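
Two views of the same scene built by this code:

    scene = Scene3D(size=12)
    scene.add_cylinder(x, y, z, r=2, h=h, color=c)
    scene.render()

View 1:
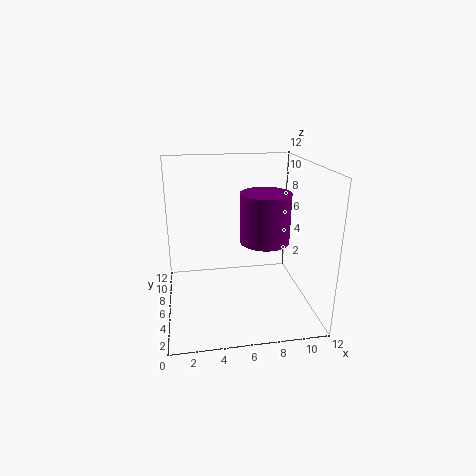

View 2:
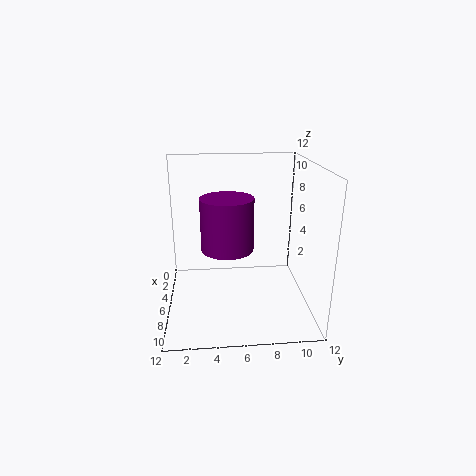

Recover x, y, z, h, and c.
x = 8; y = 5; z = 6; h = 4; c = 'purple'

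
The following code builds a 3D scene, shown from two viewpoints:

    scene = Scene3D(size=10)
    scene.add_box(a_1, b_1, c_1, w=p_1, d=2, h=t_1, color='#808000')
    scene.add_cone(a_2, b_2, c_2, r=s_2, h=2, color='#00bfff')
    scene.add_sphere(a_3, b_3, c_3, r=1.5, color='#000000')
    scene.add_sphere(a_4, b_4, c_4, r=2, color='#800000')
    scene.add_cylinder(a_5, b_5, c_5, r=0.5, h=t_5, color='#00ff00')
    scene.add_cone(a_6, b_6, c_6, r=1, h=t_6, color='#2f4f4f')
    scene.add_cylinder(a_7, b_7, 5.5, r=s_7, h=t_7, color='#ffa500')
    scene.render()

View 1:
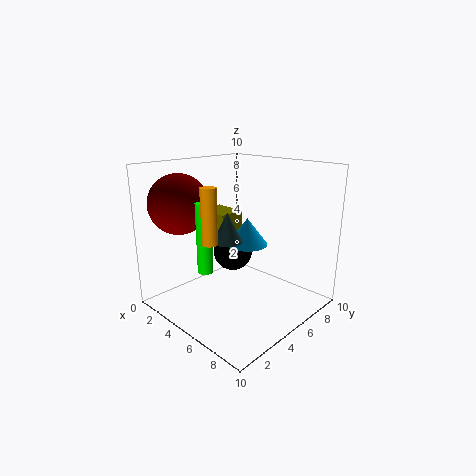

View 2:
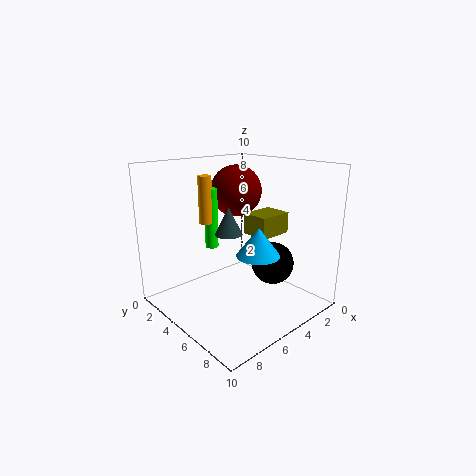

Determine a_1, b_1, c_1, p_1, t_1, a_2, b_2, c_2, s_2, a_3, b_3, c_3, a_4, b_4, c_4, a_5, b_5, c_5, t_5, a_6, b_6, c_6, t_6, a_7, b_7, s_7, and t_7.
a_1 = 1.5; b_1 = 4.5; c_1 = 5; p_1 = 2.5; t_1 = 1.5; a_2 = 4.5; b_2 = 6.5; c_2 = 4; s_2 = 1.5; a_3 = 3; b_3 = 6.5; c_3 = 3; a_4 = 2.5; b_4 = 2; c_4 = 7.5; a_5 = 5; b_5 = 2; c_5 = 3.5; t_5 = 4.5; a_6 = 5; b_6 = 4; c_6 = 5; t_6 = 2; a_7 = 5.5; b_7 = 2; s_7 = 0.5; t_7 = 3.5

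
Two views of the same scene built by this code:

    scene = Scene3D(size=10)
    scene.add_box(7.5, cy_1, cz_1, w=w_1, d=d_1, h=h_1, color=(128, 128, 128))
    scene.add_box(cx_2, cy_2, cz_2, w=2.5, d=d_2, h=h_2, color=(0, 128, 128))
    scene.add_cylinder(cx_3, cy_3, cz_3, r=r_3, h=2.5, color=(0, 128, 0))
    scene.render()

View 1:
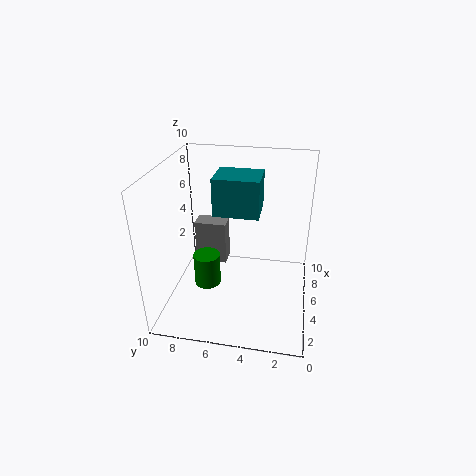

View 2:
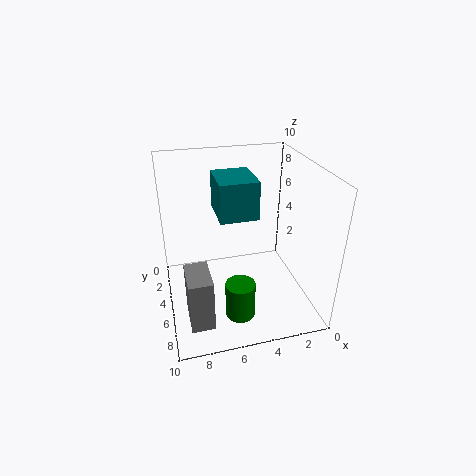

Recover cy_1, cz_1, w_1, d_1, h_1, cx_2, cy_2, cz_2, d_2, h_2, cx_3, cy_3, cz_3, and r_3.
cy_1 = 6.5
cz_1 = 1
w_1 = 1.5
d_1 = 2.5
h_1 = 3.5
cx_2 = 4
cy_2 = 3.5
cz_2 = 7
d_2 = 3
h_2 = 2.5
cx_3 = 5.5
cy_3 = 7.5
cz_3 = 0.5
r_3 = 1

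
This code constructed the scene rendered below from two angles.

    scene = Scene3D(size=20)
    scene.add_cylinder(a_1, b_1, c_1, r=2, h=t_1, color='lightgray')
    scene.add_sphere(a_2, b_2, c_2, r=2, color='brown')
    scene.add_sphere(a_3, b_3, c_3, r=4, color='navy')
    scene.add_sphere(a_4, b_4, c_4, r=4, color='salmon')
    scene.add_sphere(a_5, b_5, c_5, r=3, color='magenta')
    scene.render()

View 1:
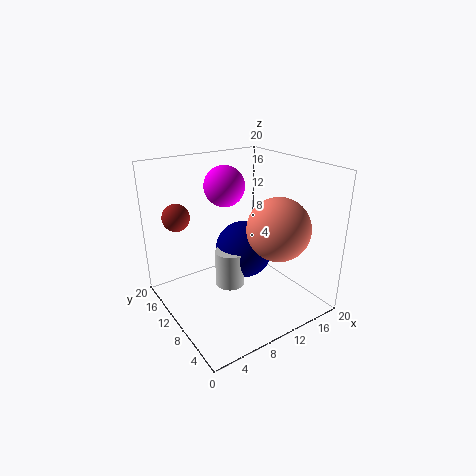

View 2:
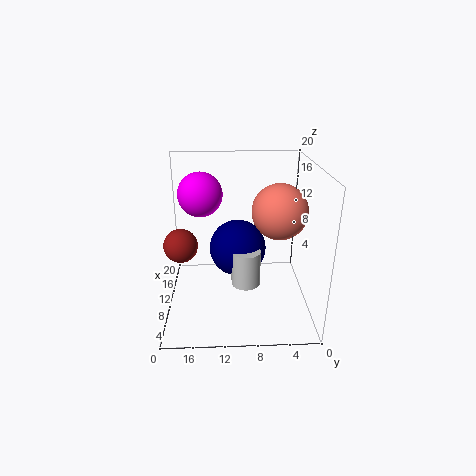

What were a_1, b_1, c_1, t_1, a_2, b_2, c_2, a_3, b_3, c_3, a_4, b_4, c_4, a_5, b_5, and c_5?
a_1 = 8, b_1 = 9, c_1 = 4, t_1 = 5, a_2 = 4, b_2 = 17, c_2 = 12, a_3 = 11, b_3 = 10, c_3 = 8, a_4 = 12, b_4 = 4, c_4 = 13, a_5 = 11, b_5 = 15, c_5 = 16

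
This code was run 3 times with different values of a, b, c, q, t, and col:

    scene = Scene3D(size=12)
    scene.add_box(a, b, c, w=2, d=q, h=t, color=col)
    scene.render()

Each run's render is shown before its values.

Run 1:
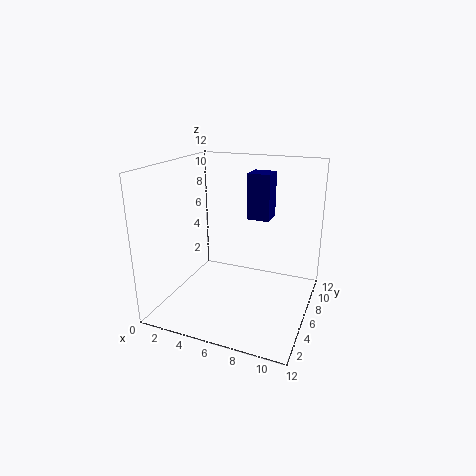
a = 6, b = 8, c = 7, q = 2, t = 4, col = 'navy'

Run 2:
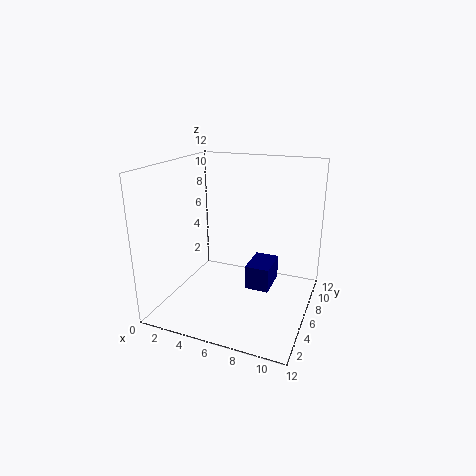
a = 7, b = 5, c = 2, q = 3, t = 2, col = 'navy'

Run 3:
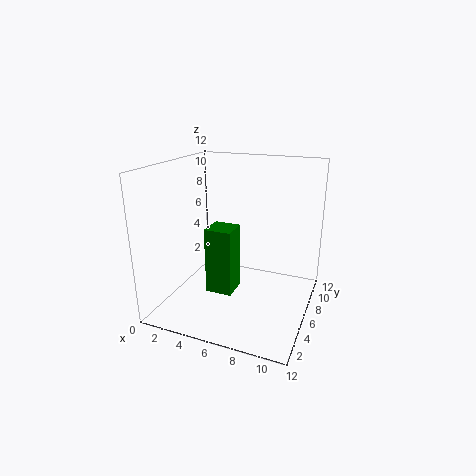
a = 5, b = 2, c = 3, q = 2, t = 5, col = 'green'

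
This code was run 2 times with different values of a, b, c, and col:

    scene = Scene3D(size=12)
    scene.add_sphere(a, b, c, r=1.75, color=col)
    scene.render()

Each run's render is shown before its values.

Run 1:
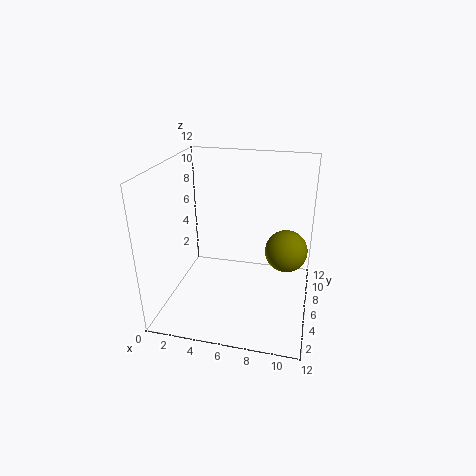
a = 10, b = 6.5, c = 5, col = 'olive'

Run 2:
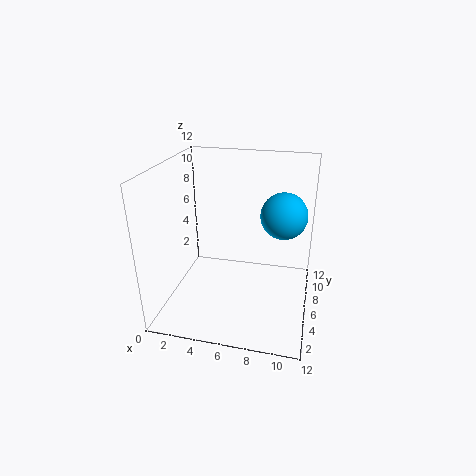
a = 9.75, b = 5, c = 8.75, col = 'deepskyblue'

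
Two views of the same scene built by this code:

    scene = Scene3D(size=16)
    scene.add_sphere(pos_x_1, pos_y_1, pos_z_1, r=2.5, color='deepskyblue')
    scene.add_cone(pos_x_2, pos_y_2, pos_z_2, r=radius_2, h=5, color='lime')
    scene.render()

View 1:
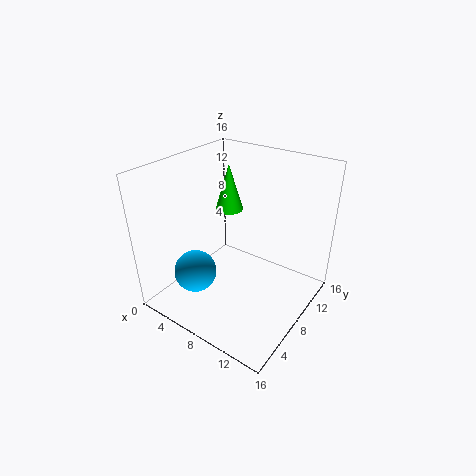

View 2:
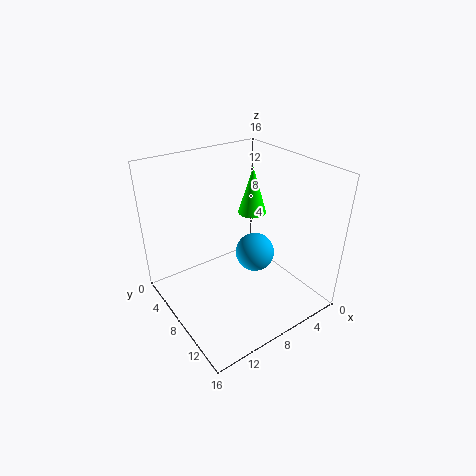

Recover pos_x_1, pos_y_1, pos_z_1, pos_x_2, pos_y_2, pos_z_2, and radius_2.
pos_x_1 = 3.5, pos_y_1 = 5.5, pos_z_1 = 3, pos_x_2 = 6.5, pos_y_2 = 8.5, pos_z_2 = 11, radius_2 = 1.5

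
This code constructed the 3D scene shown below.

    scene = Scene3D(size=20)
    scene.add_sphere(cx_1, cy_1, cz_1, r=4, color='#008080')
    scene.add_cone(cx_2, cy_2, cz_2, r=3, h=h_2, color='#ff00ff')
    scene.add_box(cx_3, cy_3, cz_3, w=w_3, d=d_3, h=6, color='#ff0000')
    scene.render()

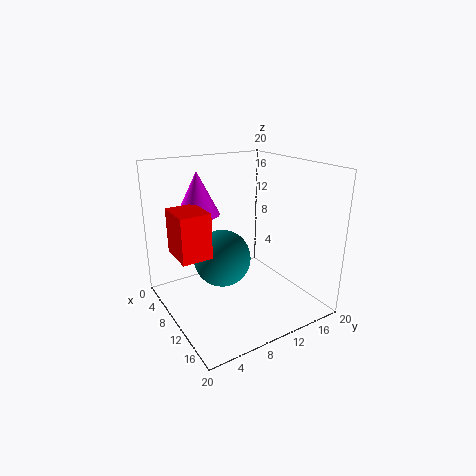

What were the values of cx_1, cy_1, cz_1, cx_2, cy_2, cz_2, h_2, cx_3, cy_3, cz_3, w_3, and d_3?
cx_1 = 9; cy_1 = 8; cz_1 = 7; cx_2 = 6; cy_2 = 6; cz_2 = 13; h_2 = 6; cx_3 = 7; cy_3 = 1; cz_3 = 9; w_3 = 5; d_3 = 4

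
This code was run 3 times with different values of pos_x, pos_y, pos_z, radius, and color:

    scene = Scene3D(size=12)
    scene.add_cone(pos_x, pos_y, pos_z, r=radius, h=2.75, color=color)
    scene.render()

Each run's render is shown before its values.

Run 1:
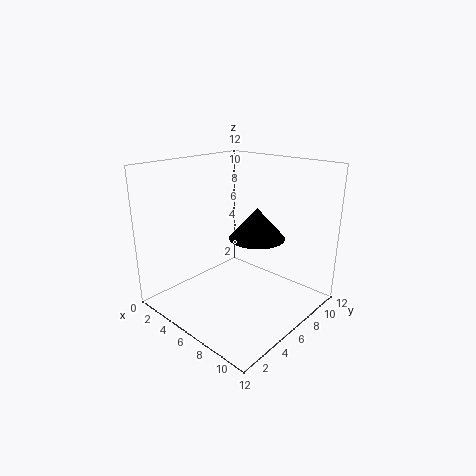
pos_x = 6
pos_y = 8.5
pos_z = 5.25
radius = 2.5
color = 'black'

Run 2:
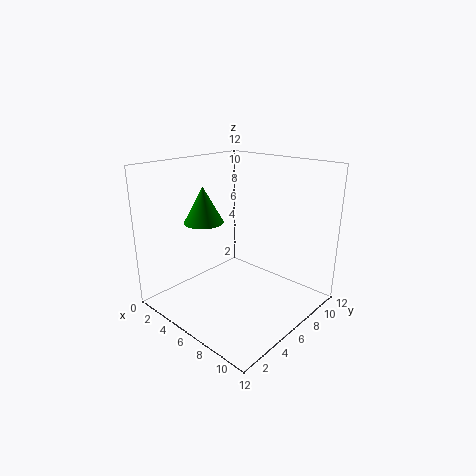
pos_x = 5.25
pos_y = 3
pos_z = 8
radius = 1.5
color = 'green'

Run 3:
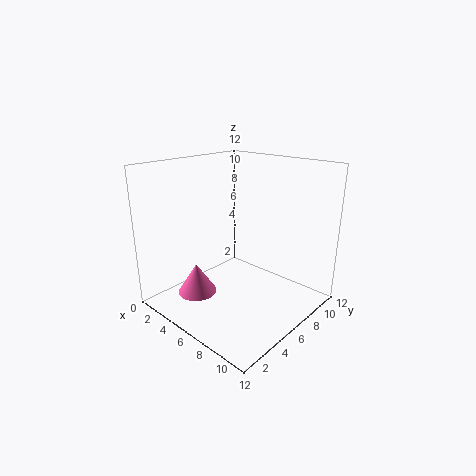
pos_x = 2.5
pos_y = 4.25
pos_z = 0.25
radius = 1.75
color = 'hotpink'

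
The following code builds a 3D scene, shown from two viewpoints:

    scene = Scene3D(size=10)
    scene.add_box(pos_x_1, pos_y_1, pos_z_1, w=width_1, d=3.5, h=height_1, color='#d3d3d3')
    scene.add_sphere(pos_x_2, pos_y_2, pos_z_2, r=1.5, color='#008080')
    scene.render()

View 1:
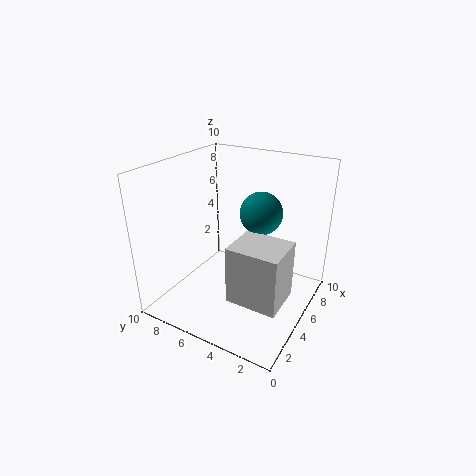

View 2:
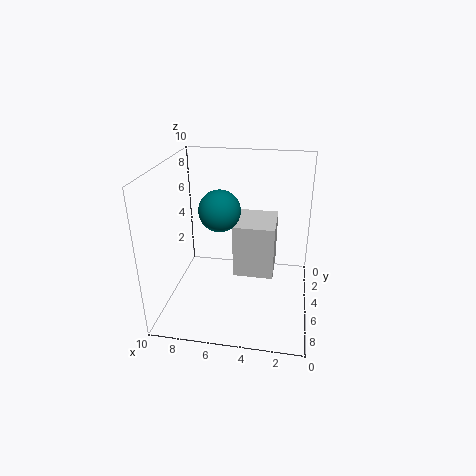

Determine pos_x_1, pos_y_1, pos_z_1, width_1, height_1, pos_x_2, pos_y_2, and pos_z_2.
pos_x_1 = 2.5; pos_y_1 = 1; pos_z_1 = 1.5; width_1 = 3; height_1 = 4; pos_x_2 = 6.5; pos_y_2 = 4; pos_z_2 = 6.5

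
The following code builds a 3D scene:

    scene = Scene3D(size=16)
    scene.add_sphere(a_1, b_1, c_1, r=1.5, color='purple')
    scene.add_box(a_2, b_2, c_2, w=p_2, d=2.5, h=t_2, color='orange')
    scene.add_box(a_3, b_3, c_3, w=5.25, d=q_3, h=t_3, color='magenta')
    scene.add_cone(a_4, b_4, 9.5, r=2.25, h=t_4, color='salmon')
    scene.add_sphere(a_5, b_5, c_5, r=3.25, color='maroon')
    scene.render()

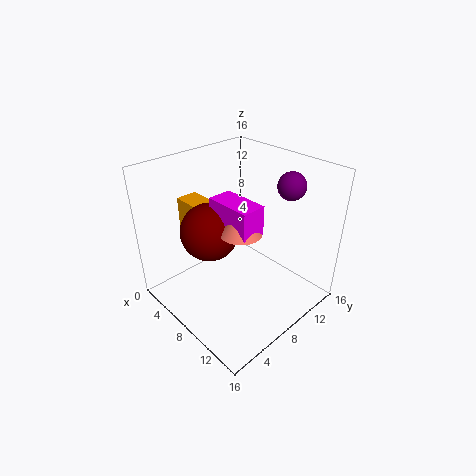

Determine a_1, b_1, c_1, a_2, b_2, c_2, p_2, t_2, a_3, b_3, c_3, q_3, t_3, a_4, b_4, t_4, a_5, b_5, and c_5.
a_1 = 11.5; b_1 = 12.25; c_1 = 14; a_2 = 0.75; b_2 = 5.25; c_2 = 7.75; p_2 = 3.25; t_2 = 3.5; a_3 = 5.75; b_3 = 6; c_3 = 9.5; q_3 = 2.75; t_3 = 3.25; a_4 = 9.25; b_4 = 7.25; t_4 = 3.25; a_5 = 5.5; b_5 = 6; c_5 = 8.5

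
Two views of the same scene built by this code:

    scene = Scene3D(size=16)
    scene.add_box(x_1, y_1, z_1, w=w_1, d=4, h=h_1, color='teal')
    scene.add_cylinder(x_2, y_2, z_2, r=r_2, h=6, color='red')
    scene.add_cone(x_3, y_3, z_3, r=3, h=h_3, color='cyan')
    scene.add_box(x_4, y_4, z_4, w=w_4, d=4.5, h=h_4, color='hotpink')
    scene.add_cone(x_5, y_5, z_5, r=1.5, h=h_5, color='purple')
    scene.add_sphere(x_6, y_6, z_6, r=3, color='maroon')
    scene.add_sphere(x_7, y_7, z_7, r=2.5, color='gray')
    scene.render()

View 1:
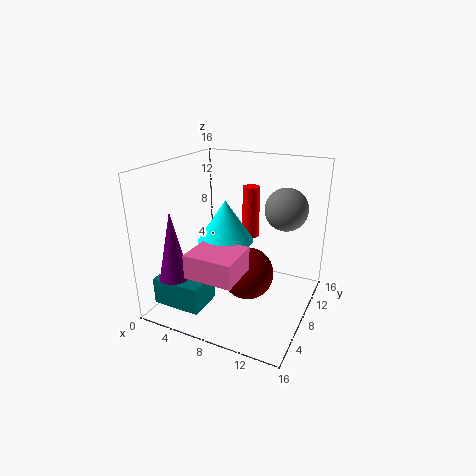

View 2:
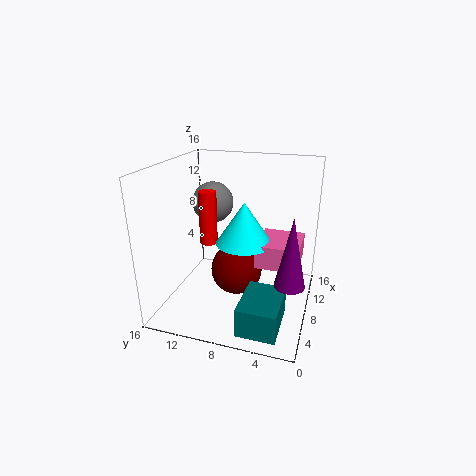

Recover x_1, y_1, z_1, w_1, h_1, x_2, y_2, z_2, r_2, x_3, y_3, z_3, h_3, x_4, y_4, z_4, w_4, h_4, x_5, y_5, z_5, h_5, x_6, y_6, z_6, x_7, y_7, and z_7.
x_1 = 0.5
y_1 = 2
z_1 = 1
w_1 = 5.5
h_1 = 3
x_2 = 8
y_2 = 11.5
z_2 = 7
r_2 = 1
x_3 = 7
y_3 = 7
z_3 = 8
h_3 = 4.5
x_4 = 5.5
y_4 = 1
z_4 = 6
w_4 = 5
h_4 = 2.5
x_5 = 4
y_5 = 1.5
z_5 = 5.5
h_5 = 7
x_6 = 9
y_6 = 8.5
z_6 = 3.5
x_7 = 12
y_7 = 12.5
z_7 = 10.5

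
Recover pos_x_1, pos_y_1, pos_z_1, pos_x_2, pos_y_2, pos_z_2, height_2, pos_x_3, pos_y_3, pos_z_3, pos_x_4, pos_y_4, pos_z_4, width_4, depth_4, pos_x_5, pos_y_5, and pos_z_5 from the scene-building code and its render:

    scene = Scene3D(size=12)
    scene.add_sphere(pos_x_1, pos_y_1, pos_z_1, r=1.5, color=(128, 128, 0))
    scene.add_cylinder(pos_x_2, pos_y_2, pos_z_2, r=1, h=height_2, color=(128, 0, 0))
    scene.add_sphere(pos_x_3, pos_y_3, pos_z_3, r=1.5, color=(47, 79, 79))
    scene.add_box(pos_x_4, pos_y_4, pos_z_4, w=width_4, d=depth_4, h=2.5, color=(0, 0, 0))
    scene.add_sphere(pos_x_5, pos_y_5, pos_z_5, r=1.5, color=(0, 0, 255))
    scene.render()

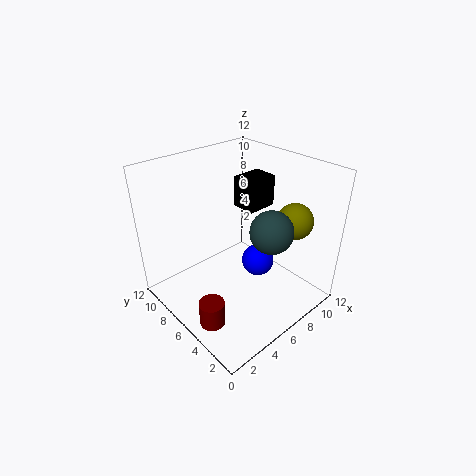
pos_x_1 = 9.5, pos_y_1 = 3, pos_z_1 = 7.5, pos_x_2 = 1.5, pos_y_2 = 4, pos_z_2 = 1, height_2 = 2, pos_x_3 = 5, pos_y_3 = 1.5, pos_z_3 = 9, pos_x_4 = 6.5, pos_y_4 = 5, pos_z_4 = 8.5, width_4 = 2.5, depth_4 = 2, pos_x_5 = 9, pos_y_5 = 6.5, pos_z_5 = 2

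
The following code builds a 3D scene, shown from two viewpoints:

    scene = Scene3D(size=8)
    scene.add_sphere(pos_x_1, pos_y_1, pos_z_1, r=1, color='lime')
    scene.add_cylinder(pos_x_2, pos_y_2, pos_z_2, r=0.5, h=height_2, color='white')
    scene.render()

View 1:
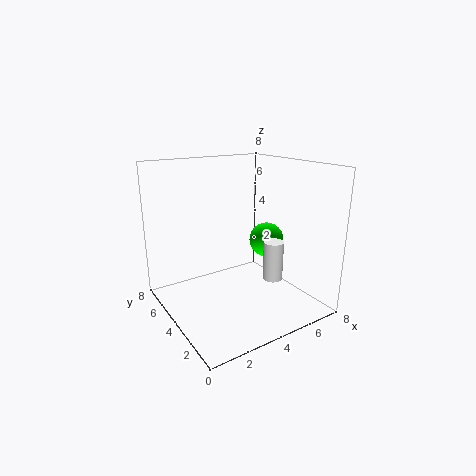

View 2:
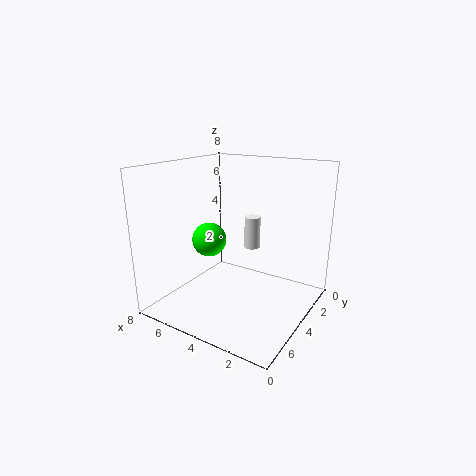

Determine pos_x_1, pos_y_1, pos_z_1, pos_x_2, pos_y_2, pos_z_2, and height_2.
pos_x_1 = 6
pos_y_1 = 4
pos_z_1 = 3.5
pos_x_2 = 4.5
pos_y_2 = 1.5
pos_z_2 = 2.5
height_2 = 2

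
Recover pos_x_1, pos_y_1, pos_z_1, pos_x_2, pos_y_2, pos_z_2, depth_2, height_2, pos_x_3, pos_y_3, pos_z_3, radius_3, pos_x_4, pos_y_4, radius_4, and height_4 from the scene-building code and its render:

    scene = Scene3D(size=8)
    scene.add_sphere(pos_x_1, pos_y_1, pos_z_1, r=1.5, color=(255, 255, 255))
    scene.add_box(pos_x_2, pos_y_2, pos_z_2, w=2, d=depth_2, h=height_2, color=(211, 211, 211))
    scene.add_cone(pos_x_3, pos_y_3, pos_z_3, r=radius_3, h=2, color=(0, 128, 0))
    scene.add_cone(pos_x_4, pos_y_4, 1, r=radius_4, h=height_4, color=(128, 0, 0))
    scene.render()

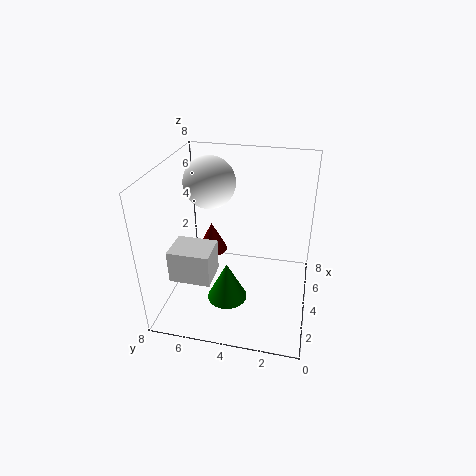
pos_x_1 = 5.5
pos_y_1 = 6
pos_z_1 = 6.5
pos_x_2 = 3
pos_y_2 = 5.5
pos_z_2 = 1
depth_2 = 2.5
height_2 = 2
pos_x_3 = 1.5
pos_y_3 = 4
pos_z_3 = 2
radius_3 = 1
pos_x_4 = 7
pos_y_4 = 6.5
radius_4 = 1
height_4 = 2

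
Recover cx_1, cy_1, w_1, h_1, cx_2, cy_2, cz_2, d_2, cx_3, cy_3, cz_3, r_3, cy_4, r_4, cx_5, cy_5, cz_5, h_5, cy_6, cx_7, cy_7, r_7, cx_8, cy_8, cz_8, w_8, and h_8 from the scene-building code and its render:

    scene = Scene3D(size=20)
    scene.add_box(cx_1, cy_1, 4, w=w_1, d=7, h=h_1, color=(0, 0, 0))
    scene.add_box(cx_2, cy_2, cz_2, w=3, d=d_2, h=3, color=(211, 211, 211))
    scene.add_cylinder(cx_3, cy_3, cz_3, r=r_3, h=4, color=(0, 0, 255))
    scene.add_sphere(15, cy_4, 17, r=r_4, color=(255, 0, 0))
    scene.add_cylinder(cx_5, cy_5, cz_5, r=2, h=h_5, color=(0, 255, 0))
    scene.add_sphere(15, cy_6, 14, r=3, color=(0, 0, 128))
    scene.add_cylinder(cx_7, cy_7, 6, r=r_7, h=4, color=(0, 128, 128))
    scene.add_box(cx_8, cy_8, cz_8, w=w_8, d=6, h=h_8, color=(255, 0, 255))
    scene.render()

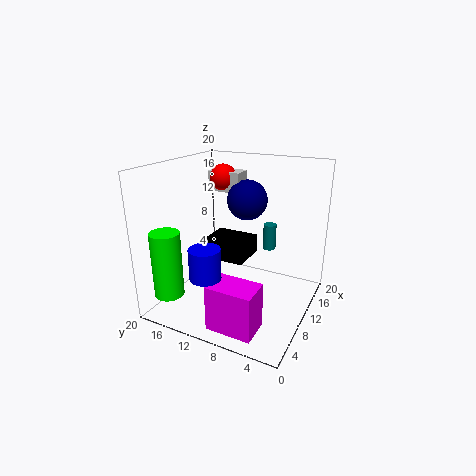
cx_1 = 13, cy_1 = 11, w_1 = 6, h_1 = 3, cx_2 = 14, cy_2 = 12, cz_2 = 15, d_2 = 5, cx_3 = 3, cy_3 = 11, cz_3 = 7, r_3 = 2, cy_4 = 15, r_4 = 2, cx_5 = 3, cy_5 = 17, cz_5 = 3, h_5 = 9, cy_6 = 11, cx_7 = 17, cy_7 = 8, r_7 = 1, cx_8 = 1, cy_8 = 4, cz_8 = 1, w_8 = 4, h_8 = 6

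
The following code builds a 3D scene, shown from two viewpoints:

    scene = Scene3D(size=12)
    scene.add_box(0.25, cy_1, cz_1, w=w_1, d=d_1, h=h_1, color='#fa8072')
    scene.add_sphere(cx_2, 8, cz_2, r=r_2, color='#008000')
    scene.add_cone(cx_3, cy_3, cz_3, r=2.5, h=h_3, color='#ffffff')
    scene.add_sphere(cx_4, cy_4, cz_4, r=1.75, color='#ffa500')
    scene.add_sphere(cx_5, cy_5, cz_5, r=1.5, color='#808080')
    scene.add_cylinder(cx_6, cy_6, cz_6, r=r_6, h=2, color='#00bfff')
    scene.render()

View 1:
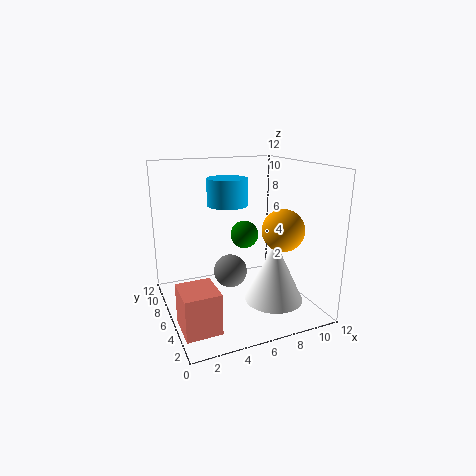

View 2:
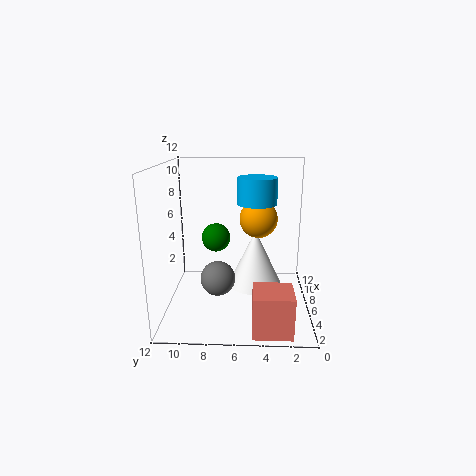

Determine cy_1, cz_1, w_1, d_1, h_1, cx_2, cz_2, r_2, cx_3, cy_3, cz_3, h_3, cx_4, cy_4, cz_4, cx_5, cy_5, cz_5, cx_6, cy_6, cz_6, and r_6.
cy_1 = 1.75
cz_1 = 0.25
w_1 = 2.75
d_1 = 3
h_1 = 3.25
cx_2 = 7.5
cz_2 = 5.5
r_2 = 1.25
cx_3 = 8.75
cy_3 = 4.5
cz_3 = 0.5
h_3 = 5.25
cx_4 = 9.25
cy_4 = 4.25
cz_4 = 6.75
cx_5 = 6
cy_5 = 7.75
cz_5 = 2.25
cx_6 = 4.5
cy_6 = 4.5
cz_6 = 9.25
r_6 = 1.5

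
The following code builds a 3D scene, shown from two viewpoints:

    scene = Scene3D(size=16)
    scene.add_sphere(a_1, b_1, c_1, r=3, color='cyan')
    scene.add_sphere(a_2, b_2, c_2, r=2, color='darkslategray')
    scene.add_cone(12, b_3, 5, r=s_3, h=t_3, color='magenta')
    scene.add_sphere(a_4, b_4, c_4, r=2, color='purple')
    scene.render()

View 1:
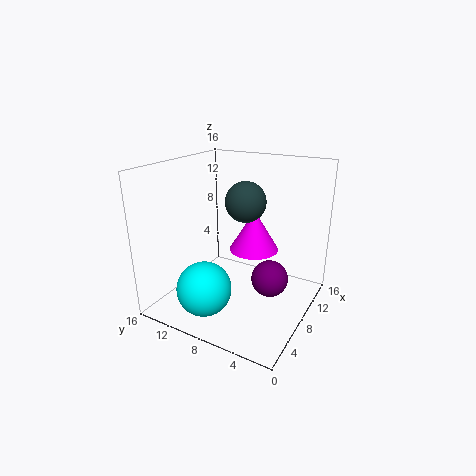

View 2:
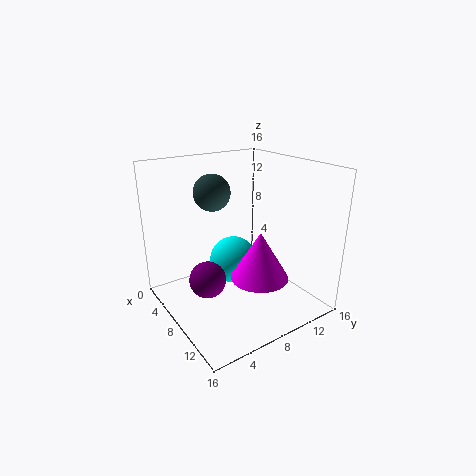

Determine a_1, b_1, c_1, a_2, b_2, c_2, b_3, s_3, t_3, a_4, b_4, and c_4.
a_1 = 4
b_1 = 10
c_1 = 3
a_2 = 6
b_2 = 6
c_2 = 13
b_3 = 8
s_3 = 3
t_3 = 5
a_4 = 8
b_4 = 4
c_4 = 4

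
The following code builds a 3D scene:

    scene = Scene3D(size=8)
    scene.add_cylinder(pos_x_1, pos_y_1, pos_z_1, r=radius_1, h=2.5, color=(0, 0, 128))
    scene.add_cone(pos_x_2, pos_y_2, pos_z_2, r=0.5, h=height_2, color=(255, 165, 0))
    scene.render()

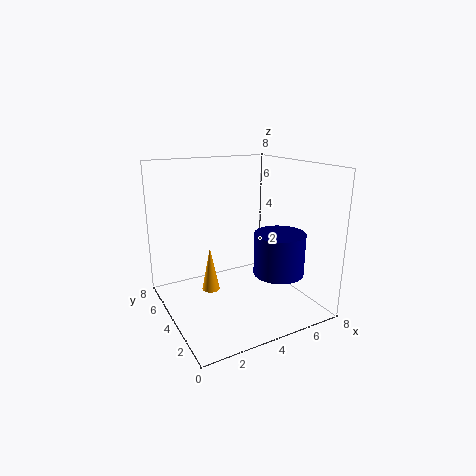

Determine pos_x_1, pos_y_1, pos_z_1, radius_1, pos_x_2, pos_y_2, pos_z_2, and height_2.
pos_x_1 = 6.5; pos_y_1 = 3.5; pos_z_1 = 1.5; radius_1 = 1.5; pos_x_2 = 2.5; pos_y_2 = 4.5; pos_z_2 = 1; height_2 = 2.5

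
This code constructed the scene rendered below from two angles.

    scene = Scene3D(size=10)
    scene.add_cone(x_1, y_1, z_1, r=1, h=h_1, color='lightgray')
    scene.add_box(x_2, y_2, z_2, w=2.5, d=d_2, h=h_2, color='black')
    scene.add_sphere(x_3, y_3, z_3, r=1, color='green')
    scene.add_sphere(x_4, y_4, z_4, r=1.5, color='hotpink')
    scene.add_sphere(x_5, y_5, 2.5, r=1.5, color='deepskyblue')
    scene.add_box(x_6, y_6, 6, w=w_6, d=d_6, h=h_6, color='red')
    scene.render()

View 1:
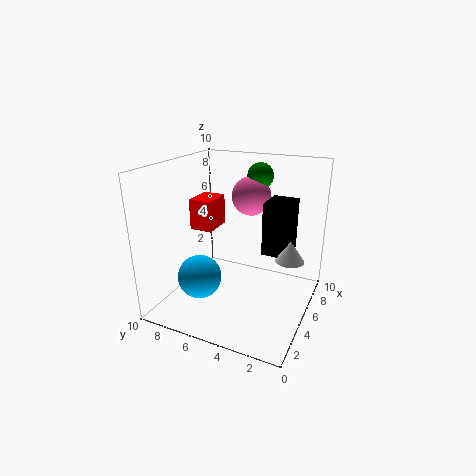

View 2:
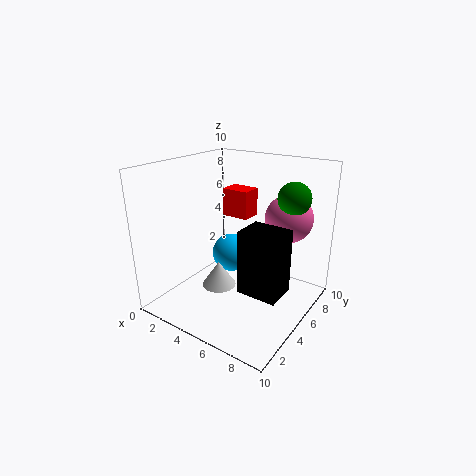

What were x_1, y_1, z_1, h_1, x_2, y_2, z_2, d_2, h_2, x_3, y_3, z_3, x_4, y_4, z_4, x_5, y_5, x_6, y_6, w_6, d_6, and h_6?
x_1 = 6
y_1 = 1.5
z_1 = 3.5
h_1 = 1.5
x_2 = 7
y_2 = 2
z_2 = 3
d_2 = 2
h_2 = 4
x_3 = 9
y_3 = 5
z_3 = 8.5
x_4 = 8.5
y_4 = 5.5
z_4 = 7
x_5 = 3
y_5 = 7
x_6 = 3
y_6 = 6
w_6 = 2
d_6 = 1.5
h_6 = 2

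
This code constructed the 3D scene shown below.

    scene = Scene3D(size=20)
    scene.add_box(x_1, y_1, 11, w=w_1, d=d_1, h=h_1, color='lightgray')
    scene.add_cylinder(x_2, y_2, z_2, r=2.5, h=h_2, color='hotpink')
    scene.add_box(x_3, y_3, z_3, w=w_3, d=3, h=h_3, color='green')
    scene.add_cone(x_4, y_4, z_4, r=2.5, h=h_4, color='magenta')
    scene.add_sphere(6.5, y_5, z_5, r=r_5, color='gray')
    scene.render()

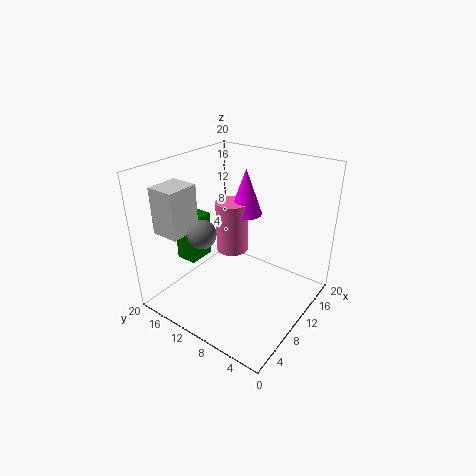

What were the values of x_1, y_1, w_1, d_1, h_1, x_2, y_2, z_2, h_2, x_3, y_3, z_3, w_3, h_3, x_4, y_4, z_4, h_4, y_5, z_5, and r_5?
x_1 = 3, y_1 = 15, w_1 = 4.5, d_1 = 4, h_1 = 6.5, x_2 = 14, y_2 = 14, z_2 = 5, h_2 = 8, x_3 = 6, y_3 = 15, z_3 = 6, w_3 = 4, h_3 = 6.5, x_4 = 15.5, y_4 = 12.5, z_4 = 11, h_4 = 7, y_5 = 13.5, z_5 = 11, r_5 = 2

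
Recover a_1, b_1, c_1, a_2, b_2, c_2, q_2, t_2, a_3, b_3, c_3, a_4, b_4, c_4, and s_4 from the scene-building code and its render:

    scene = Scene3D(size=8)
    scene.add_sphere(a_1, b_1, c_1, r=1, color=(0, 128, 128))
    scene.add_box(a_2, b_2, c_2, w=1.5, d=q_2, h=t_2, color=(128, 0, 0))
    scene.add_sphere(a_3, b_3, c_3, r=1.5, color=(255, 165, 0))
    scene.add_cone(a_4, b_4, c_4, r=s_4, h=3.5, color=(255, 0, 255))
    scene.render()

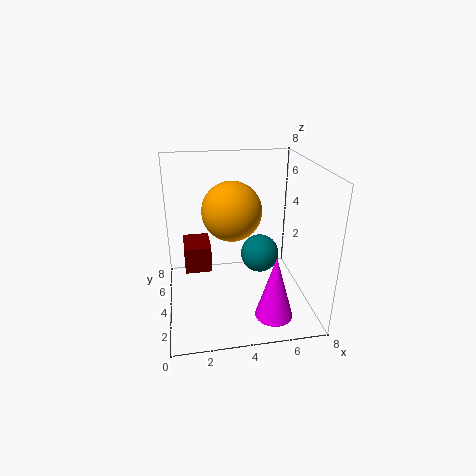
a_1 = 5, b_1 = 3, c_1 = 3.5, a_2 = 1, b_2 = 4, c_2 = 2, q_2 = 2, t_2 = 1.5, a_3 = 3.5, b_3 = 3, c_3 = 6, a_4 = 5.5, b_4 = 1.5, c_4 = 0.5, s_4 = 1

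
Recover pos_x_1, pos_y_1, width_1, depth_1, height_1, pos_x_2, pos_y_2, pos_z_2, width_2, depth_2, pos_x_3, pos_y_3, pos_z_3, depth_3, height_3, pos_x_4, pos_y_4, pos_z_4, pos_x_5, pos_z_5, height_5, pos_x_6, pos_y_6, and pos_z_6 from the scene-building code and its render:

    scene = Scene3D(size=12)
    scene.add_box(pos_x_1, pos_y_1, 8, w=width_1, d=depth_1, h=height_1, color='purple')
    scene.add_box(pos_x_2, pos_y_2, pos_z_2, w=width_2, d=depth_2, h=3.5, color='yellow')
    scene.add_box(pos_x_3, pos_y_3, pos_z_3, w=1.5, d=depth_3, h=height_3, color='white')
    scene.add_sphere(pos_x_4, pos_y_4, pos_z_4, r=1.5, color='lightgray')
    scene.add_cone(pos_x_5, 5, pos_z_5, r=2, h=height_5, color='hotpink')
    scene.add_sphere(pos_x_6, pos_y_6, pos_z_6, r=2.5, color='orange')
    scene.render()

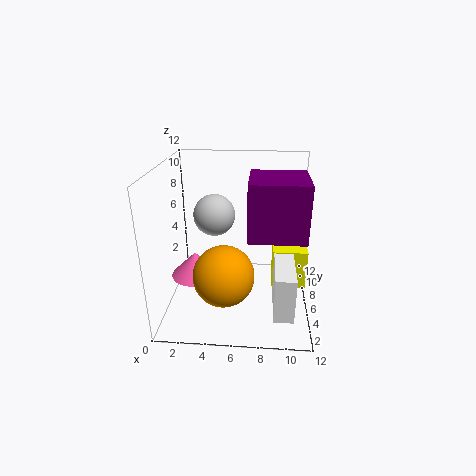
pos_x_1 = 7
pos_y_1 = 1
width_1 = 4
depth_1 = 4
height_1 = 4
pos_x_2 = 9
pos_y_2 = 6.5
pos_z_2 = 1
width_2 = 3
depth_2 = 3
pos_x_3 = 9
pos_y_3 = 0.5
pos_z_3 = 2
depth_3 = 4
height_3 = 3.5
pos_x_4 = 4.5
pos_y_4 = 3.5
pos_z_4 = 9
pos_x_5 = 2.5
pos_z_5 = 3
height_5 = 2
pos_x_6 = 5
pos_y_6 = 4
pos_z_6 = 3.5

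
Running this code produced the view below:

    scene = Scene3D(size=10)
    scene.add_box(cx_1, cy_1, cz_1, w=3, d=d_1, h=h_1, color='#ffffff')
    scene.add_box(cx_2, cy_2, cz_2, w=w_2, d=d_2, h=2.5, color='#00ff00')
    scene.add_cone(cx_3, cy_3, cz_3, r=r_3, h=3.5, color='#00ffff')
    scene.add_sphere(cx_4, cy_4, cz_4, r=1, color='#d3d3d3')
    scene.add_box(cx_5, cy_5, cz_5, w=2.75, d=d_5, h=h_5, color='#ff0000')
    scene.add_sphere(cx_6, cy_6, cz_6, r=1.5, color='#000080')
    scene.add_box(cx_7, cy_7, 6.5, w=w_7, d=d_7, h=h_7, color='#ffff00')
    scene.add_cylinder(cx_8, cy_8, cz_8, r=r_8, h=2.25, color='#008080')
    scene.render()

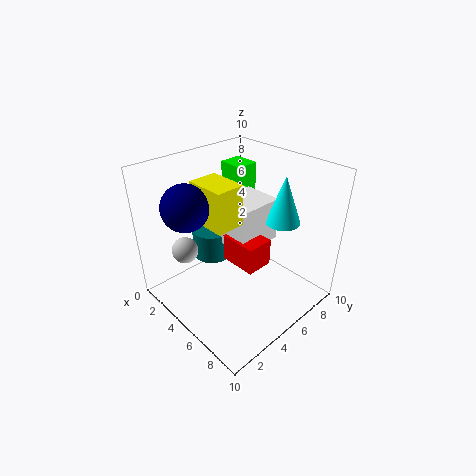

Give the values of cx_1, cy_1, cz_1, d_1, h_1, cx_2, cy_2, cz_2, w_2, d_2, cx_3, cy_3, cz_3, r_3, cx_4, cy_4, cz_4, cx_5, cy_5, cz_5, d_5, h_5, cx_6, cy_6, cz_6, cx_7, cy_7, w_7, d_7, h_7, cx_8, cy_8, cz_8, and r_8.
cx_1 = 2.5
cy_1 = 5
cz_1 = 3.75
d_1 = 3.5
h_1 = 3.25
cx_2 = 0.5
cy_2 = 7.5
cz_2 = 6.25
w_2 = 2
d_2 = 1.75
cx_3 = 6.25
cy_3 = 8.25
cz_3 = 5.5
r_3 = 1.25
cx_4 = 1.25
cy_4 = 3
cz_4 = 3
cx_5 = 3.75
cy_5 = 4.75
cz_5 = 2.75
d_5 = 2
h_5 = 2
cx_6 = 3.75
cy_6 = 1.75
cz_6 = 8
cx_7 = 3
cy_7 = 2.75
w_7 = 2.75
d_7 = 2
h_7 = 2.75
cx_8 = 1.75
cy_8 = 5.25
cz_8 = 2
r_8 = 1.5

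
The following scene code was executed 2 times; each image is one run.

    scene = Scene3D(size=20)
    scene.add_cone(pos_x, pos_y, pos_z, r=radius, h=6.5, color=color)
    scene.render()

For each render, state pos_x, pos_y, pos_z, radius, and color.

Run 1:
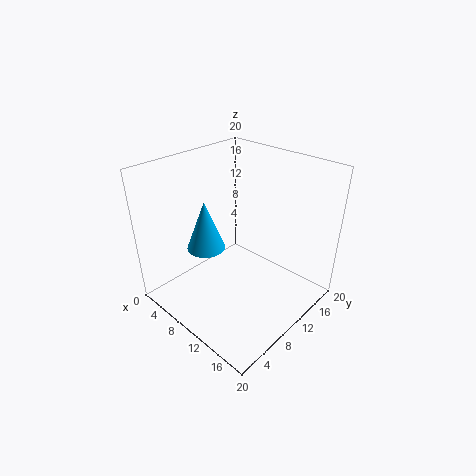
pos_x = 8.5; pos_y = 5.5; pos_z = 10; radius = 2.5; color = 'deepskyblue'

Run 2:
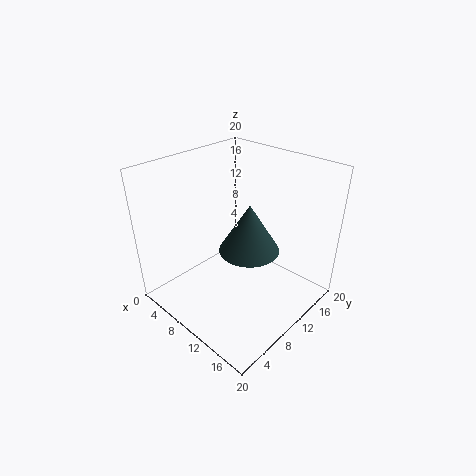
pos_x = 12.5; pos_y = 9.5; pos_z = 9.5; radius = 4; color = 'darkslategray'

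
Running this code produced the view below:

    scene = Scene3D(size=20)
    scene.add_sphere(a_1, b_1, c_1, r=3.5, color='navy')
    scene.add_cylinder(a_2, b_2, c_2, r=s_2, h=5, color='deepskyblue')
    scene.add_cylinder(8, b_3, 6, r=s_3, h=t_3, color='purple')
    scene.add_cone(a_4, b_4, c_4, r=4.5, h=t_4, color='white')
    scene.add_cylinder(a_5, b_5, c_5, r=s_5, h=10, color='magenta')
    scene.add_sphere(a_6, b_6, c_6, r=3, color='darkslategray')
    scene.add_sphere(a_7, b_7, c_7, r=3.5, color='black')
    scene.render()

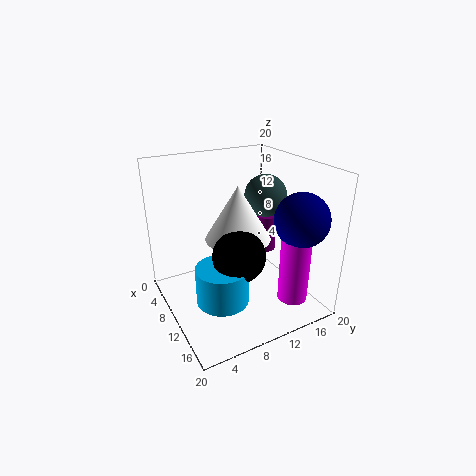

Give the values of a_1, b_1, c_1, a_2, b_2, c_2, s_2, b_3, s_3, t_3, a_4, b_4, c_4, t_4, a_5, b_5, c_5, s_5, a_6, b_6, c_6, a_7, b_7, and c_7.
a_1 = 16.5
b_1 = 15.5
c_1 = 14
a_2 = 13
b_2 = 6
c_2 = 3
s_2 = 3.5
b_3 = 16
s_3 = 1.5
t_3 = 5.5
a_4 = 10
b_4 = 10
c_4 = 10
t_4 = 7.5
a_5 = 16.5
b_5 = 15
c_5 = 2.5
s_5 = 2
a_6 = 9
b_6 = 15
c_6 = 15
a_7 = 13
b_7 = 8.5
c_7 = 9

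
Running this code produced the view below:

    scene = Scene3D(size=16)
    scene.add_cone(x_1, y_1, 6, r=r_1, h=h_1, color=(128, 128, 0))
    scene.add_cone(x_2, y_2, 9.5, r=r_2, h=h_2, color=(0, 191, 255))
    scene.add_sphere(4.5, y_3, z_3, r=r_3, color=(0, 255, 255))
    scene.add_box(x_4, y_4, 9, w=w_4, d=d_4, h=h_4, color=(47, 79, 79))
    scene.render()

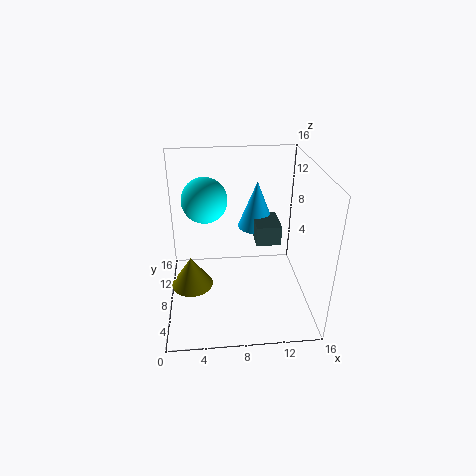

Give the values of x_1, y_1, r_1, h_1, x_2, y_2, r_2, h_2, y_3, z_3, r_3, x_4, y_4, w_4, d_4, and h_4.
x_1 = 3, y_1 = 3, r_1 = 2, h_1 = 3, x_2 = 10, y_2 = 8, r_2 = 2, h_2 = 5, y_3 = 9.5, z_3 = 12, r_3 = 2.5, x_4 = 9.5, y_4 = 4.5, w_4 = 2.5, d_4 = 3.5, h_4 = 2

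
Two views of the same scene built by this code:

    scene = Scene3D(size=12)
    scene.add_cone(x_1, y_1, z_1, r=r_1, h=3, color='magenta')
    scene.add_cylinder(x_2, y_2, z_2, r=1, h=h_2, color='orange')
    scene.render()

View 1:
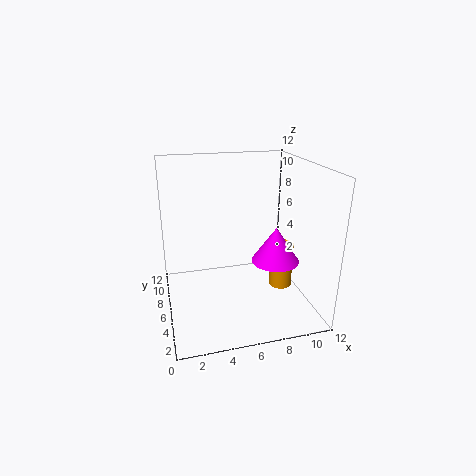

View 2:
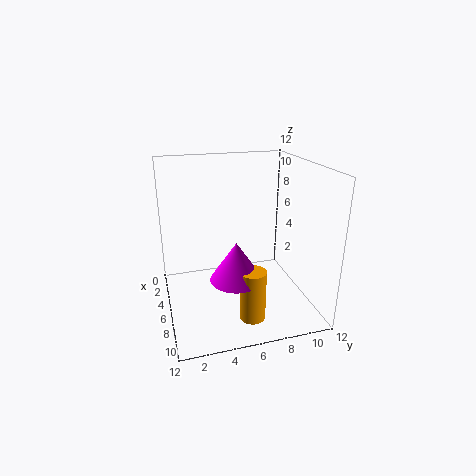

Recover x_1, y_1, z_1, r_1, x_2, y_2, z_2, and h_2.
x_1 = 9, y_1 = 5, z_1 = 4, r_1 = 2, x_2 = 10, y_2 = 6, z_2 = 1, h_2 = 4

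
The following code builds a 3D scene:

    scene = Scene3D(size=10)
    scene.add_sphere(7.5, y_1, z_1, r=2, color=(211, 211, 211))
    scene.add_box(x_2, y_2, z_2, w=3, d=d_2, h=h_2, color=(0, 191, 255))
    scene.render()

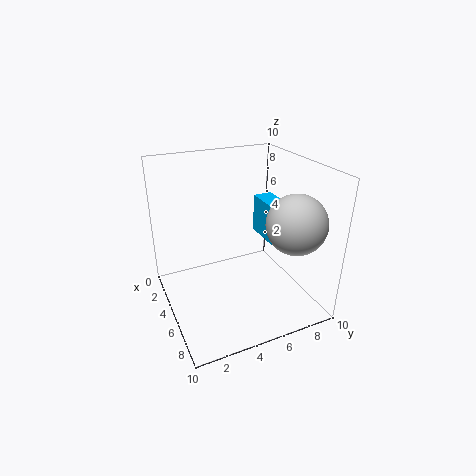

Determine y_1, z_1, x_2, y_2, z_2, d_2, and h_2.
y_1 = 8; z_1 = 6.5; x_2 = 1.5; y_2 = 8; z_2 = 3.5; d_2 = 1.5; h_2 = 3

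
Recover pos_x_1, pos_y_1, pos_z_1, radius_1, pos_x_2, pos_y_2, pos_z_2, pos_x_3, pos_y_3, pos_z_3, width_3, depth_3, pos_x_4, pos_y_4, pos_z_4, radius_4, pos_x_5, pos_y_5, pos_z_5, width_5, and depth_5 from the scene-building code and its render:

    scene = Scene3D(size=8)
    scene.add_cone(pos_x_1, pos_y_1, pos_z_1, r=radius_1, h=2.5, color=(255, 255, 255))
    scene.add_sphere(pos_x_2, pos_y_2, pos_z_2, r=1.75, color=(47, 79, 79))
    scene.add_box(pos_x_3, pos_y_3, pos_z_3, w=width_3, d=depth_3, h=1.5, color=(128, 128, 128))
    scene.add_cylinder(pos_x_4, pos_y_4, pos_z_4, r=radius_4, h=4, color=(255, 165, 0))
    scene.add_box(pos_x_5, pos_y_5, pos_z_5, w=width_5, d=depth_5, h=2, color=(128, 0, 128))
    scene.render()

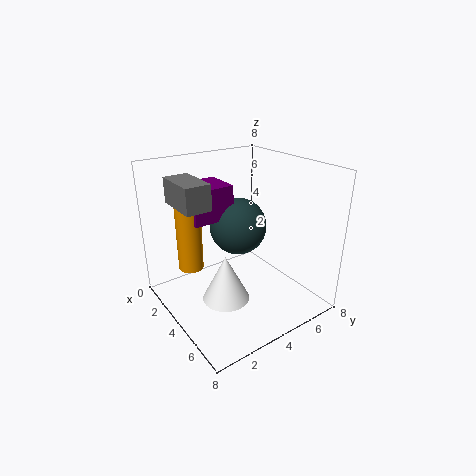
pos_x_1 = 5, pos_y_1 = 2.5, pos_z_1 = 1.25, radius_1 = 1.25, pos_x_2 = 2.25, pos_y_2 = 5.25, pos_z_2 = 3.75, pos_x_3 = 0.25, pos_y_3 = 1.5, pos_z_3 = 5.5, width_3 = 2.75, depth_3 = 1.5, pos_x_4 = 1.5, pos_y_4 = 2.25, pos_z_4 = 1.5, radius_4 = 0.75, pos_x_5 = 0.25, pos_y_5 = 2.25, pos_z_5 = 4.5, width_5 = 2.25, depth_5 = 2.5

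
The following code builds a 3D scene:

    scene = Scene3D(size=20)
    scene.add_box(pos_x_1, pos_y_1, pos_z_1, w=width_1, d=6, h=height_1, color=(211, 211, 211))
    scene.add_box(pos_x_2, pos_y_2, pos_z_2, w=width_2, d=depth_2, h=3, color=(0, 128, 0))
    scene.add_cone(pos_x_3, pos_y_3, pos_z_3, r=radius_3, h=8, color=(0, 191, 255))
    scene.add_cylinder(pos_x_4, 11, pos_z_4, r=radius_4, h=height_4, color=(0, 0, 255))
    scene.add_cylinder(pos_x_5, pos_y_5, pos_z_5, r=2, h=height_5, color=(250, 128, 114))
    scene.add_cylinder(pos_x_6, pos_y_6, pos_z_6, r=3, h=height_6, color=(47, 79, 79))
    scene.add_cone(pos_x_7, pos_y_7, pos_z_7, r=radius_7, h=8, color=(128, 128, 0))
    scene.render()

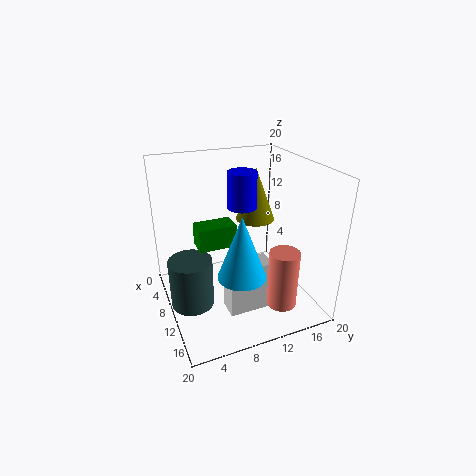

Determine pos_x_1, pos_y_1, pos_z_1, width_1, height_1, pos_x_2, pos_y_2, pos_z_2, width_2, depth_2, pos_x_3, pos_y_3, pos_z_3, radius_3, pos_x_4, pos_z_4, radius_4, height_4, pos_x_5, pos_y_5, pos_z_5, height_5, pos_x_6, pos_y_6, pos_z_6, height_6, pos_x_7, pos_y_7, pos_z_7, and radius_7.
pos_x_1 = 12
pos_y_1 = 7
pos_z_1 = 1
width_1 = 3
height_1 = 7
pos_x_2 = 9
pos_y_2 = 4
pos_z_2 = 10
width_2 = 3
depth_2 = 5
pos_x_3 = 16
pos_y_3 = 8
pos_z_3 = 8
radius_3 = 3
pos_x_4 = 9
pos_z_4 = 14
radius_4 = 2
height_4 = 5
pos_x_5 = 16
pos_y_5 = 14
pos_z_5 = 2
height_5 = 8
pos_x_6 = 10
pos_y_6 = 3
pos_z_6 = 1
height_6 = 7
pos_x_7 = 5
pos_y_7 = 15
pos_z_7 = 10
radius_7 = 3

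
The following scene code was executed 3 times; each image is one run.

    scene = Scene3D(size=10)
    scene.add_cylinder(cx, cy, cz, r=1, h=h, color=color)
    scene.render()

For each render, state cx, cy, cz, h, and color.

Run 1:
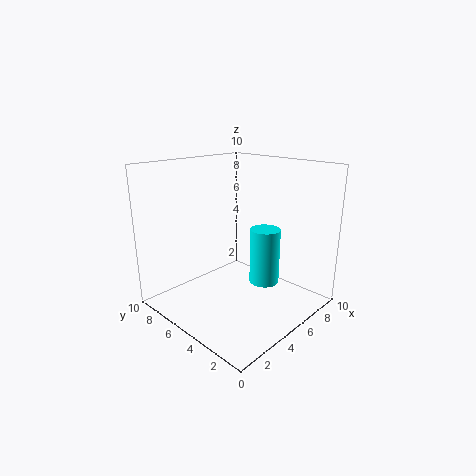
cx = 5.5; cy = 3; cz = 2.25; h = 3.75; color = 'cyan'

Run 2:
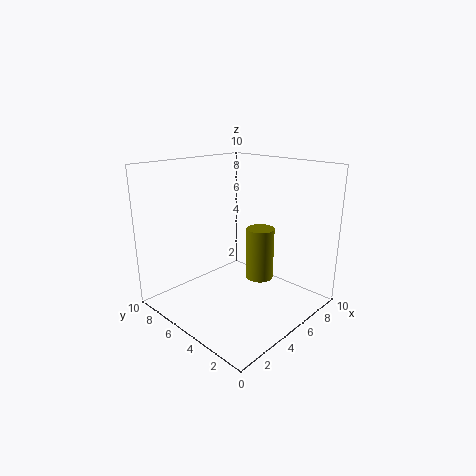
cx = 6.5; cy = 4.25; cz = 1.75; h = 3.75; color = 'olive'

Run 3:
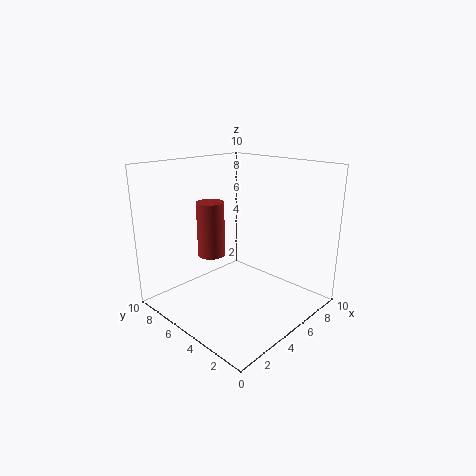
cx = 4.5; cy = 7.25; cz = 3.25; h = 4; color = 'brown'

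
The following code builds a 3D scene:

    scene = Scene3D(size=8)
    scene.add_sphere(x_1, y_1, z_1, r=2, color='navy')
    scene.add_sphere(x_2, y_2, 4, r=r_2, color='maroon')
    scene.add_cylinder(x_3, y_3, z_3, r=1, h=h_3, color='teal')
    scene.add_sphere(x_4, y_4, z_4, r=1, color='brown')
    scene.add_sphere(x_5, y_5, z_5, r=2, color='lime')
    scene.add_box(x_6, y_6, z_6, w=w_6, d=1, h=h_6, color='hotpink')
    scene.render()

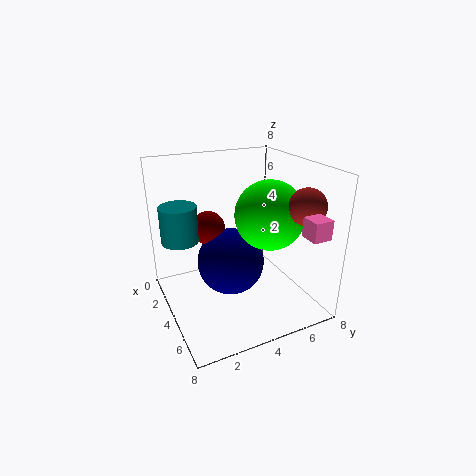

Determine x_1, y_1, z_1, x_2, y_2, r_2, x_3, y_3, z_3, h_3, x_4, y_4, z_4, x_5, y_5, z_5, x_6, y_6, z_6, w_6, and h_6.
x_1 = 3; y_1 = 4; z_1 = 2; x_2 = 2; y_2 = 3; r_2 = 1; x_3 = 3; y_3 = 1; z_3 = 4; h_3 = 2; x_4 = 6; y_4 = 7; z_4 = 6; x_5 = 4; y_5 = 6; z_5 = 5; x_6 = 7; y_6 = 6; z_6 = 5; w_6 = 1; h_6 = 1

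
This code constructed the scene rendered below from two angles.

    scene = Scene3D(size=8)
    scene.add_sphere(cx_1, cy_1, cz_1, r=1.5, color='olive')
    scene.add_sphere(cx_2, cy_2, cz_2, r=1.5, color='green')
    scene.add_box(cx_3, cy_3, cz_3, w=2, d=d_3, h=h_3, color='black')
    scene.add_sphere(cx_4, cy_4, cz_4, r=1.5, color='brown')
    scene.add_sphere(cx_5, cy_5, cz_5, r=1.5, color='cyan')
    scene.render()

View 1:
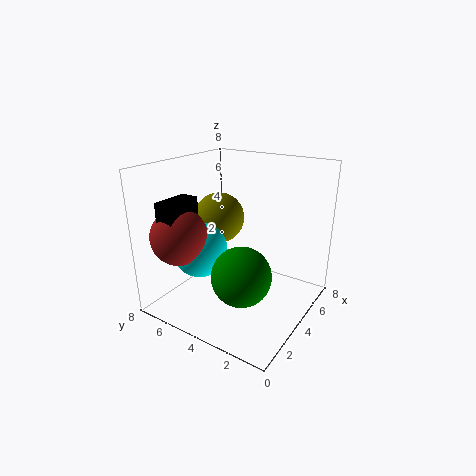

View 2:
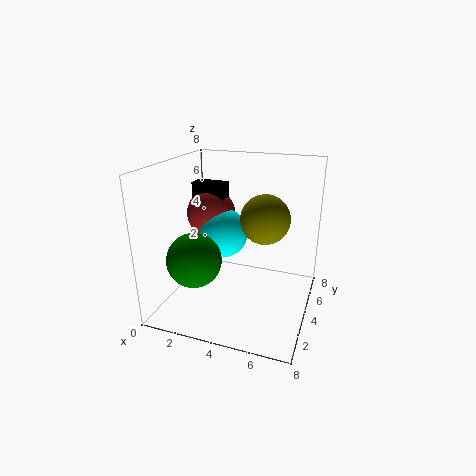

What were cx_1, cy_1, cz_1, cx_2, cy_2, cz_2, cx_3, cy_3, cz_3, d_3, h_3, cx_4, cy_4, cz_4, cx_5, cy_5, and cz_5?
cx_1 = 5; cy_1 = 6; cz_1 = 4.5; cx_2 = 2; cy_2 = 2.5; cz_2 = 3; cx_3 = 0.5; cy_3 = 5.5; cz_3 = 4; d_3 = 1; h_3 = 2.5; cx_4 = 1.5; cy_4 = 6; cz_4 = 4.5; cx_5 = 2.5; cy_5 = 5.5; cz_5 = 3.5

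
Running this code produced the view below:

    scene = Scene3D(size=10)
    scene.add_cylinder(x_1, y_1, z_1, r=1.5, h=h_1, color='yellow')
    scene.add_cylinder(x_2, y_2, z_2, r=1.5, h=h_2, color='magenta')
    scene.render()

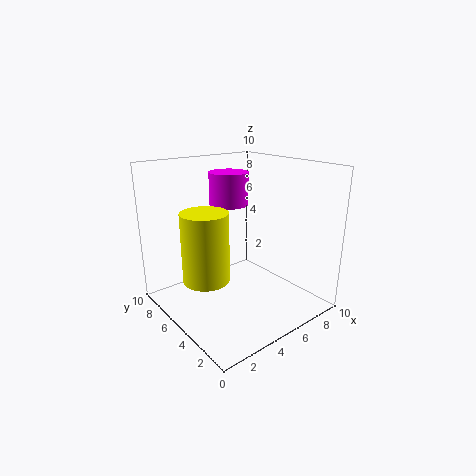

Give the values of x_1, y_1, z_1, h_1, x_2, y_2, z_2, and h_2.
x_1 = 2
y_1 = 4.5
z_1 = 3
h_1 = 4.5
x_2 = 6.5
y_2 = 8
z_2 = 6.5
h_2 = 2.5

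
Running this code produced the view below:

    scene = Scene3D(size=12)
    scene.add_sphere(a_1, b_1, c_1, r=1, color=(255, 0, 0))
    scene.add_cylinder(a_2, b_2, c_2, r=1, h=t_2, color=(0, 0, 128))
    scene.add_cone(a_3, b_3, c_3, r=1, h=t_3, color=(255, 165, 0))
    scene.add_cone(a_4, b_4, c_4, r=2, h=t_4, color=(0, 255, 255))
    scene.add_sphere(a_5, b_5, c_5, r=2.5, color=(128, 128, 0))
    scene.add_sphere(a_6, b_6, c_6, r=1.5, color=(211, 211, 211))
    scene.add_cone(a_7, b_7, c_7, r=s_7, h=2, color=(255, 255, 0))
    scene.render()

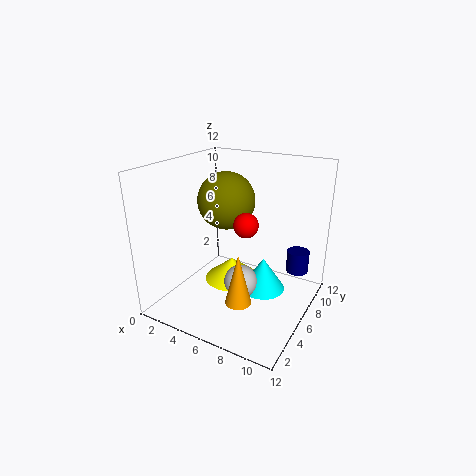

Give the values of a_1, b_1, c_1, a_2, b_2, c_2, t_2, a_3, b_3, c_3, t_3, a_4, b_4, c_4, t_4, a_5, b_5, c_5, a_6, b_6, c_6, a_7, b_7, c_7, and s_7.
a_1 = 7; b_1 = 5.5; c_1 = 7.5; a_2 = 10; b_2 = 10; c_2 = 2; t_2 = 2; a_3 = 8; b_3 = 2.5; c_3 = 2.5; t_3 = 4; a_4 = 7.5; b_4 = 8; c_4 = 0.5; t_4 = 3; a_5 = 4; b_5 = 7.5; c_5 = 8.5; a_6 = 6; b_6 = 6.5; c_6 = 1.5; a_7 = 4.5; b_7 = 7.5; c_7 = 1; s_7 = 2.5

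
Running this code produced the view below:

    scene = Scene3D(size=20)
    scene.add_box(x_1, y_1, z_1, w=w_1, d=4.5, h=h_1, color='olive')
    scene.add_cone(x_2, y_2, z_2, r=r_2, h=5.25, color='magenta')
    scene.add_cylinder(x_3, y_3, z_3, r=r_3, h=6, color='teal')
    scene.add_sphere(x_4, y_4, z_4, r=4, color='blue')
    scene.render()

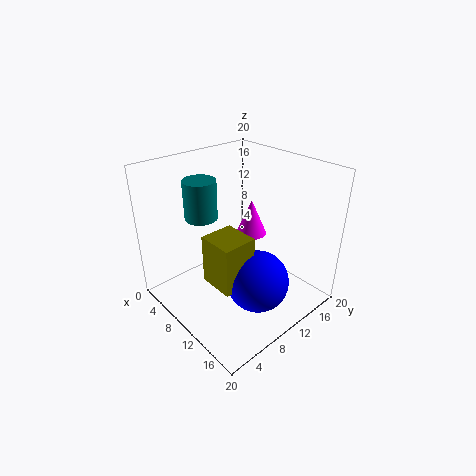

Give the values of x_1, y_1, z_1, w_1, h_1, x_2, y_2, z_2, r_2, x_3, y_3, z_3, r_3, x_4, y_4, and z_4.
x_1 = 10.25; y_1 = 3.75; z_1 = 6.25; w_1 = 4.75; h_1 = 6.5; x_2 = 8.5; y_2 = 14; z_2 = 8.75; r_2 = 2.25; x_3 = 2.5; y_3 = 9.25; z_3 = 10.5; r_3 = 2.5; x_4 = 15.5; y_4 = 8.5; z_4 = 6.5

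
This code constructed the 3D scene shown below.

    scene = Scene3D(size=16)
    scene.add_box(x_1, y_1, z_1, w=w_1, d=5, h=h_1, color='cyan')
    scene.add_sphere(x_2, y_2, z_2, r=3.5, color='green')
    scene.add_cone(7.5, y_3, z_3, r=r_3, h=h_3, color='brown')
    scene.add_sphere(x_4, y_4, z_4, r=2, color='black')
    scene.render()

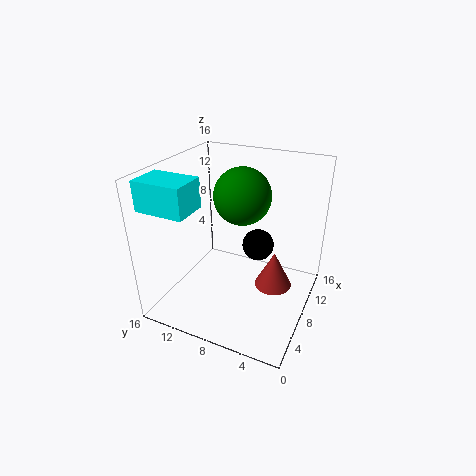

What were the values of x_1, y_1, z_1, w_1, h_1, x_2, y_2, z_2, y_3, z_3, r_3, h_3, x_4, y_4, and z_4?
x_1 = 0.5; y_1 = 10; z_1 = 13; w_1 = 3.5; h_1 = 3; x_2 = 12.5; y_2 = 9.5; z_2 = 11; y_3 = 3.5; z_3 = 3.5; r_3 = 2; h_3 = 4; x_4 = 13; y_4 = 7.5; z_4 = 4.5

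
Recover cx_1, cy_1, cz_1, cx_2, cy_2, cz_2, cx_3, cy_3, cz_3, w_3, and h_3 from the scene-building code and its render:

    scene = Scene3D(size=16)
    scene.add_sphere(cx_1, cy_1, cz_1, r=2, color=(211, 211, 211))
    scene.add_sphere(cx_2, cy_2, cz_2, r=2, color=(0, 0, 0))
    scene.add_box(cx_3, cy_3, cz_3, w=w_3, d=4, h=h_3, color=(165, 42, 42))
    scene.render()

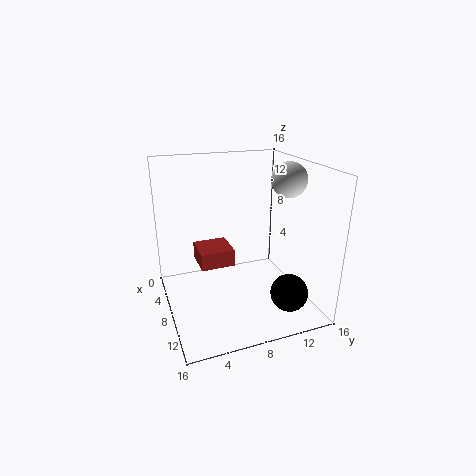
cx_1 = 8; cy_1 = 14; cz_1 = 14; cx_2 = 13; cy_2 = 12; cz_2 = 3; cx_3 = 3; cy_3 = 4; cz_3 = 4; w_3 = 4; h_3 = 2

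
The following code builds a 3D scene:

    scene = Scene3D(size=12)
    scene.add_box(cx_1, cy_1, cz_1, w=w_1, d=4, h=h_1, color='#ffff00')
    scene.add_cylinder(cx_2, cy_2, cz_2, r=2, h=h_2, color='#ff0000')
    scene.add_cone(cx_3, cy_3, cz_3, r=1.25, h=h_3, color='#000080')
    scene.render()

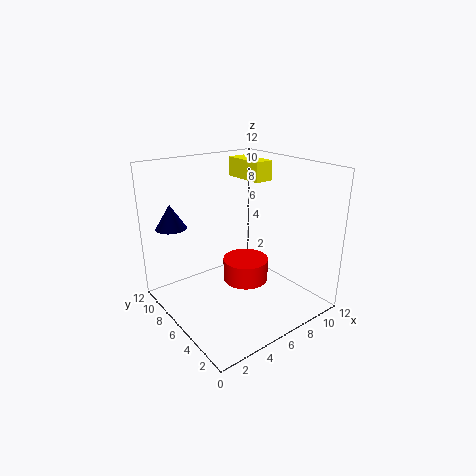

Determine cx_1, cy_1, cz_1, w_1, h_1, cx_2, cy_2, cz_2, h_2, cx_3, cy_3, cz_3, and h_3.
cx_1 = 8.75, cy_1 = 7, cz_1 = 10, w_1 = 1.75, h_1 = 1.75, cx_2 = 7.25, cy_2 = 6.5, cz_2 = 1.5, h_2 = 2, cx_3 = 1.5, cy_3 = 9, cz_3 = 7, h_3 = 2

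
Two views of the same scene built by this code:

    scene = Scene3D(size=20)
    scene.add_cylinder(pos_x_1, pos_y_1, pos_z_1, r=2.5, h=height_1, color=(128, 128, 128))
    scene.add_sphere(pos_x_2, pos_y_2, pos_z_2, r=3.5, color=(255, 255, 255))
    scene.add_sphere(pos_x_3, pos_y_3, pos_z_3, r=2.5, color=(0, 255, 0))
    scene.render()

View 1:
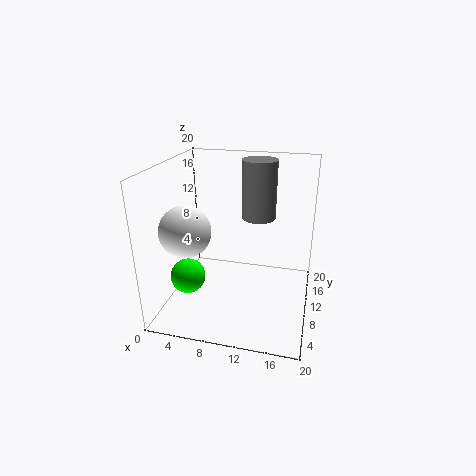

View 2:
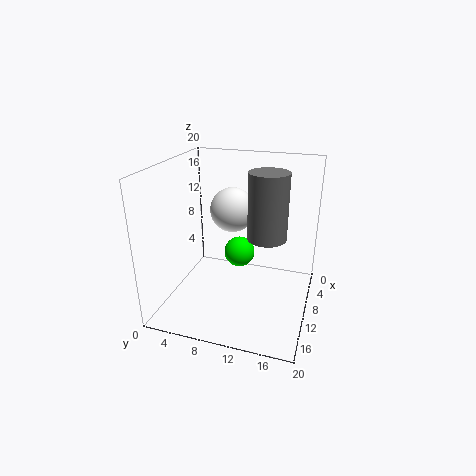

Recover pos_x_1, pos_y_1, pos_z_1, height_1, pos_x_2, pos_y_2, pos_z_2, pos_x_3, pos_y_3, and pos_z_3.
pos_x_1 = 12
pos_y_1 = 14.5
pos_z_1 = 11.5
height_1 = 8.5
pos_x_2 = 3.5
pos_y_2 = 7
pos_z_2 = 11.5
pos_x_3 = 3
pos_y_3 = 8
pos_z_3 = 4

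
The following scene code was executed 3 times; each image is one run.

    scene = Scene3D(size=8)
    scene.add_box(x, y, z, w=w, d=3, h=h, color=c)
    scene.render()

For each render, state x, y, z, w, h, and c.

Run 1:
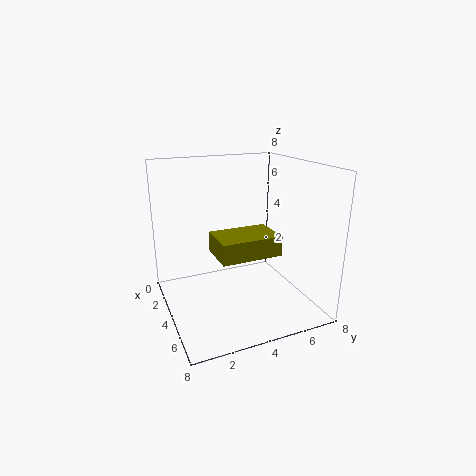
x = 5
y = 2
z = 4
w = 2
h = 1
c = 'olive'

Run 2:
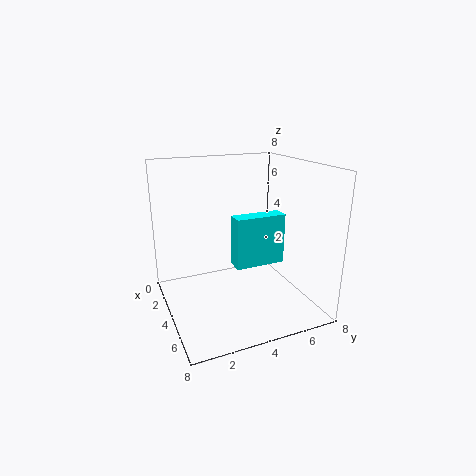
x = 3
y = 4
z = 2
w = 1
h = 3
c = 'cyan'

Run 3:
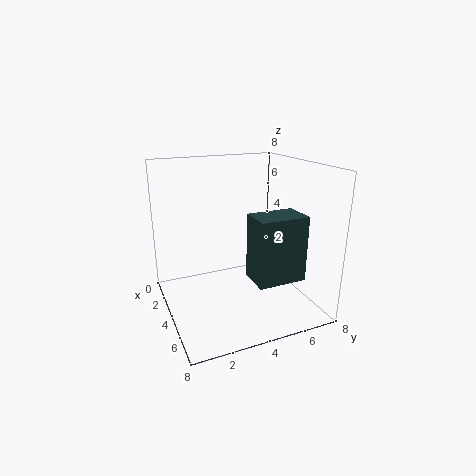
x = 3
y = 5
z = 1
w = 2
h = 4
c = 'darkslategray'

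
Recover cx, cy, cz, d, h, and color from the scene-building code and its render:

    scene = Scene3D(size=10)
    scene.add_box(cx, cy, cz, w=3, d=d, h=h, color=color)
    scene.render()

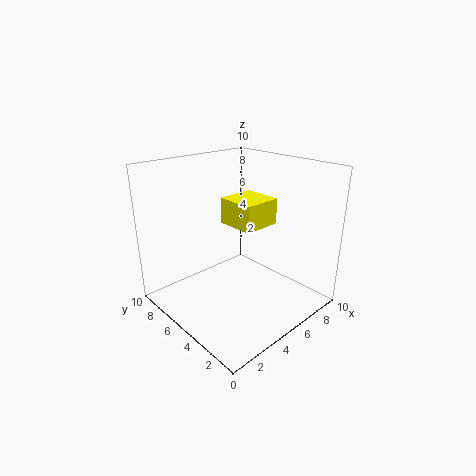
cx = 6; cy = 5; cz = 5; d = 3; h = 2; color = 'yellow'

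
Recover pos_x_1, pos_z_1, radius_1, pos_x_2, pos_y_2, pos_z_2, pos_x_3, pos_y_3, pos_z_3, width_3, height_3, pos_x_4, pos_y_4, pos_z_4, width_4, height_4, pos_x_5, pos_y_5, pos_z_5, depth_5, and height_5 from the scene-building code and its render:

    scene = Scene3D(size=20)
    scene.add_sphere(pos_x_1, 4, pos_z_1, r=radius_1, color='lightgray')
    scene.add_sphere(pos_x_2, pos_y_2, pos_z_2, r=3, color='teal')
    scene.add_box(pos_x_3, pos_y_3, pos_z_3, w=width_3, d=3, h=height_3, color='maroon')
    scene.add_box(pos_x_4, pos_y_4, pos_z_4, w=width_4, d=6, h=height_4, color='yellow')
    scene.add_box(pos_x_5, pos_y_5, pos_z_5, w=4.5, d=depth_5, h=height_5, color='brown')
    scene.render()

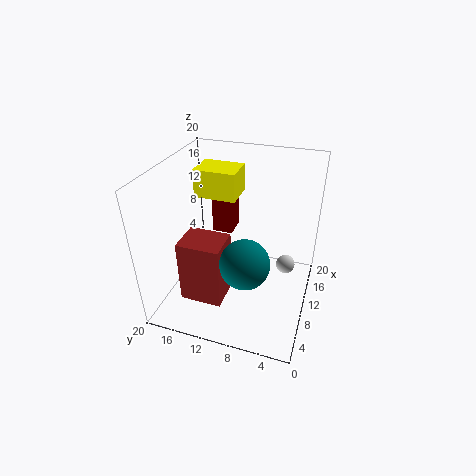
pos_x_1 = 16.5; pos_z_1 = 2; radius_1 = 1.5; pos_x_2 = 3.5; pos_y_2 = 7; pos_z_2 = 11; pos_x_3 = 13; pos_y_3 = 12; pos_z_3 = 8.5; width_3 = 3.5; height_3 = 6.5; pos_x_4 = 11.5; pos_y_4 = 11; pos_z_4 = 14.5; width_4 = 4.5; height_4 = 4; pos_x_5 = 2.5; pos_y_5 = 10; pos_z_5 = 4; depth_5 = 5.5; height_5 = 8.5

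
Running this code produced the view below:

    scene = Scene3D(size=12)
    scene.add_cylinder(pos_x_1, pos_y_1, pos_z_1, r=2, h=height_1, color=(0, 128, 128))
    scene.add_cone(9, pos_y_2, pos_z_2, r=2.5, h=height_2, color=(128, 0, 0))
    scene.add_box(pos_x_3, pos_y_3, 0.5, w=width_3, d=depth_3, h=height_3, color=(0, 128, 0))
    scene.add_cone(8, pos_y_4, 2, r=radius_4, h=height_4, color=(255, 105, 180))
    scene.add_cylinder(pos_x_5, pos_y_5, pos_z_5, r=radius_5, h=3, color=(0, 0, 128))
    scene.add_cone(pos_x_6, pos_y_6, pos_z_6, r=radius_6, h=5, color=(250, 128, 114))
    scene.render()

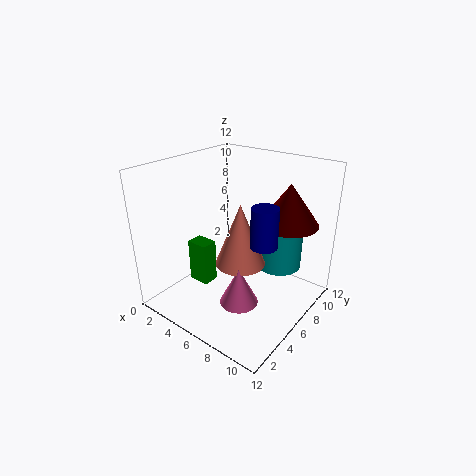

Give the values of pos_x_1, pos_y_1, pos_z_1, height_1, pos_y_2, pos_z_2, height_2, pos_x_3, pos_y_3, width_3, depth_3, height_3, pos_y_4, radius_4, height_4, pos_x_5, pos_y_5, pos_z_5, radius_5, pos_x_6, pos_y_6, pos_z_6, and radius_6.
pos_x_1 = 8; pos_y_1 = 9.5; pos_z_1 = 2.5; height_1 = 3.5; pos_y_2 = 9; pos_z_2 = 7; height_2 = 3.5; pos_x_3 = 1; pos_y_3 = 5; width_3 = 2; depth_3 = 1.5; height_3 = 4; pos_y_4 = 3.5; radius_4 = 1.5; height_4 = 3; pos_x_5 = 9.5; pos_y_5 = 4.5; pos_z_5 = 7; radius_5 = 1; pos_x_6 = 7; pos_y_6 = 5; pos_z_6 = 4.5; radius_6 = 2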